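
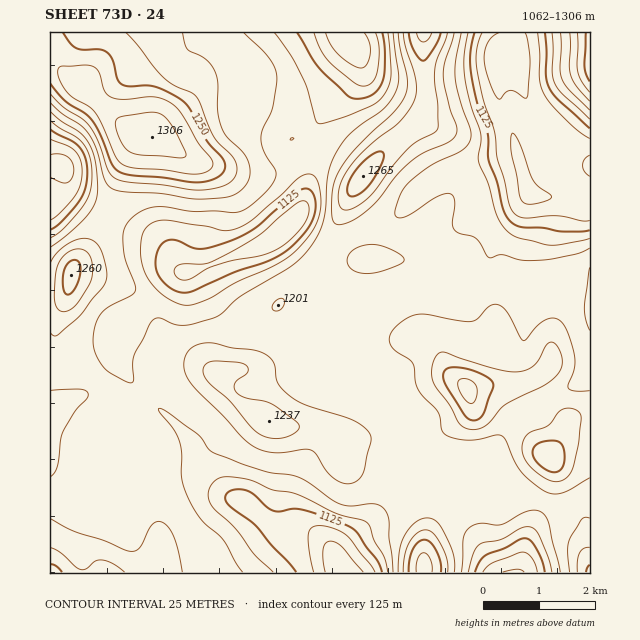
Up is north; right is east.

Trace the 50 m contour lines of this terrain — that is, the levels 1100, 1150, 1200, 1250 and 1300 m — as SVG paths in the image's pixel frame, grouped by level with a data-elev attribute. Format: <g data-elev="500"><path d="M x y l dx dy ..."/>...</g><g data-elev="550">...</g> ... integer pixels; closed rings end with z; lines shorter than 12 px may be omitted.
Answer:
<g data-elev="1100"><path d="M314 572l-5-21-1-17 4-7 7-1 15 2 13 7 24 30 4 7"/><path d="M483 572l4-5 6-4 29-11 6 2 4 4 5 14"/><path d="M470 403l-6-4-5-10-1-6 2-4 10 1 6 6 1 6-1 7-3 4z"/><path d="M180 279l-4-3-2-4 1-4 3-3 8-1 16 0 10-3 45-25 41-34 6-1 4 3 1 9-5 12-13 14-12 9-17 7-29 5-19 6-26 14z"/><path d="M590 220l-7 1-27-5-32 2-8-3-4-5-15-52-3-27-10-29-7-31 0-20 5-18"/><path d="M50 139l17 7 7 4 6 9 2 12-1 12-5 12-16 18-10 7"/><path d="M376 33l3 17-2 22-6 11-8 3-10-4-24-20-8-12-7-17"/><path d="M538 33l2 21-1 25 5 14 8 12 15 16 12 10 11 7"/></g><g data-elev="1150"><path d="M273 572l-17-16-19-26-26-26-3-7 1-7 3-7 5-4 11-2 22 3 23 10 24 4 38 19 30 8 4 5 5 15 10 16 4 15"/><path d="M468 572l6-20 6-8 21-5 18-10 9-2 6 1 5 7 9 23 4 14"/><path d="M550 481l-12-8-11-11-5-10 1-11 7-8 19-8 12-15 6-2 7 1 6 4 1 6-3 25-5 24-4 7-5 4-7 3z"/><path d="M467 429l-8-6-9-17-17-24-1-14 2-9 4-5 7-2 48 16 15 3 10 1 8-2 8-5 15-22 4-1 3 2 4 8 2 10-2 9-6 7-12 9-37 18-21 22-8 2z"/><path d="M181 305l-11-5-10-7-10-11-5-10-4-13 0-12 2-13 4-8 9-5 10-1 42 7 14 3 13-1 10-4 9-6 46-42 8-3 7 3 3 6 3 12 0 11-2 10-8 17-16 18-18 13-40 18-28 16-16 7z"/><path d="M590 238l-31 7-13 0-31-8-8-6-6-8-6-13-7-27-10-22 3-27-11-31-6-31 0-17 4-22"/><path d="M50 120l10 8 17 10 6 6 7 14 2 17-2 17-6 13-20 23-14 10"/><path d="M388 33l3 43-2 10-6 10-6 6-8 5-24 10-24 7-3-1-2-3-9-32-11-23-22-32"/><path d="M552 33l1 17-1 22 3 11 7 10 28 26"/></g><g data-elev="1200"><path d="M182 572l-8-35-5-9-7-6-5 0-4 2-13 23-4 3-4 1-7-1-23-10-28-9-24-12"/><path d="M454 572l0-15-7-19-9-16-5-3-5-1-7 1-6 4-10 12-5 15-2 22"/><path d="M590 518l-5-1-4 3-12 20-1 11 2 21"/><path d="M344 483l6 1 6-2 4-4 4-6 7-32-1-6-6-7-14-8-42-13-16-9-14-14-5-22-4-5-7-4-53-9-12 2-9 6-3 7-1 7 1 7 4 9 57 60 11 7 13 4 13 1 22-4 6 1 5 5 13 19 7 6z"/><path d="M50 333l3 2 4 0 21-18 25-31 4-11-2-14-5-13-5-6-7-3-10 0-11 5-11 10-6 9"/><path d="M273 310l4 1 5-2 2-6-1-4-3-1-5 4-3 4z"/><path d="M590 267l-6 42 2 11 4 10"/><path d="M50 103l13 11 18 12 7 7 9 17 8 31 7 8 12 3 36 1 37 6 27-1 11-4 8-6 5-7 2-9-1-10-6-10-17-16-5-9-3-17 0-29-4-12-9-10-17-9-3-6-2-11"/><path d="M398 33l2 17 7 28-1 15-11 17-39 38-18 24-4 13-2 15 0 17 1 5 3 2 11-1 15-8 14-13 20-26 14-14 14-9 25-11 7-6 1-9-7-20-7-32 2-13 9-29"/><path d="M570 33l-1 34 2 8 5 11 14 15"/></g><g data-elev="1250"><path d="M62 572l-6-6-6-2"/><path d="M441 572l0-10-5-11-5-8-6-3-7 2-5 8-4 10 0 12"/><path d="M65 293l4 2 2-2 8-12 1-15-1-4-3-2-7 2-5 7-1 14z"/><path d="M350 196l5 0 5-3 11-11 12-21 1-6-1-3-5 0-7 3-15 15-8 16-1 7z"/><path d="M50 84l14 16 20 13 8 7 9 16 11 28 8 8 12 3 30 2 35 5 17-3 7-4 3-4 1-6-2-6-16-18-16-31-7-8-14-9-15-6-9-2-17 1-7-1-5-6-4-18-5-8-8-4-16 1-7-2-6-4-8-11"/><path d="M409 33l5 17 5 9 5 2 4-4 7-10 6-14"/><path d="M586 33l-2 34 2 7 4 7"/></g><g data-elev="1300"><path d="M168 157l15 1 2-1 1-3-12-25-11-14-6-2-8-1-27 4-6 3-1 5 3 11 5 10 5 6 11 4z"/></g>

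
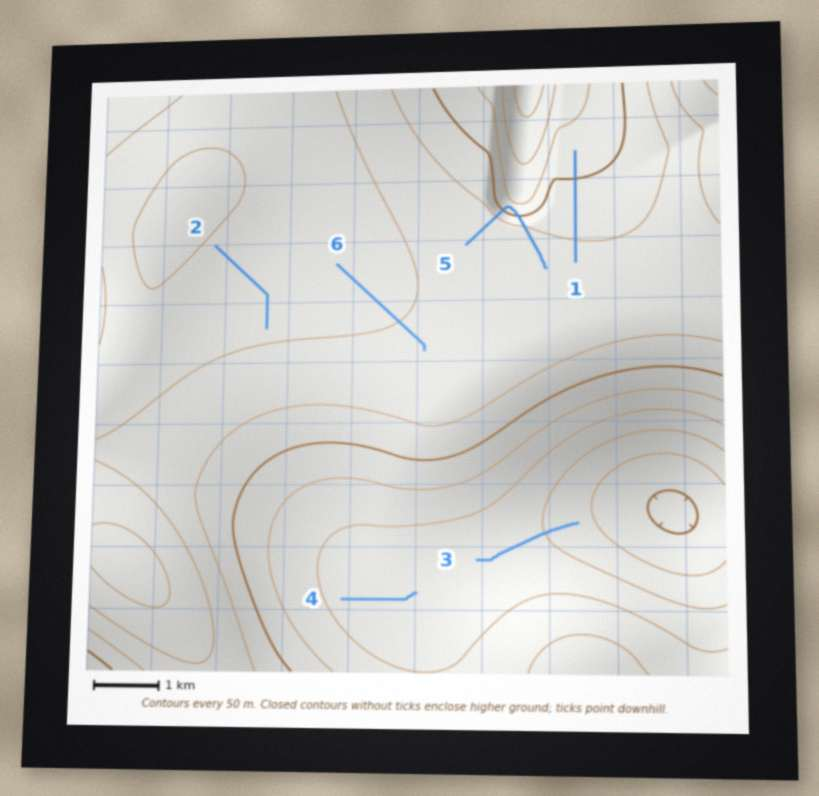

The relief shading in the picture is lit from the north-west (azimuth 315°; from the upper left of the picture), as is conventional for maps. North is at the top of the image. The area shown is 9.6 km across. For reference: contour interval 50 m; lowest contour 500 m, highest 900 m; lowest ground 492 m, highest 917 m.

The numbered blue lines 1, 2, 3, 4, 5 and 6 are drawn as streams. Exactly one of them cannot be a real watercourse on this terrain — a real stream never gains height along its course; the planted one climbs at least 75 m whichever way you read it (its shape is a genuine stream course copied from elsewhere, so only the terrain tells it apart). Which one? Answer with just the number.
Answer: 5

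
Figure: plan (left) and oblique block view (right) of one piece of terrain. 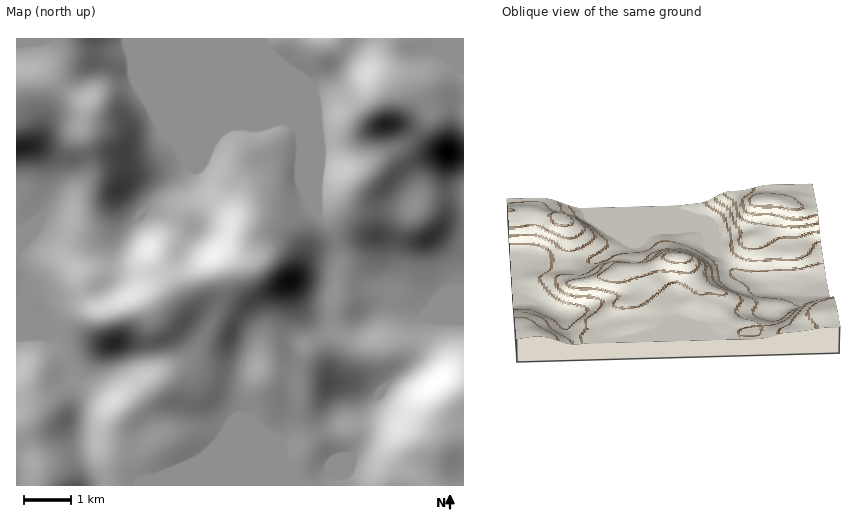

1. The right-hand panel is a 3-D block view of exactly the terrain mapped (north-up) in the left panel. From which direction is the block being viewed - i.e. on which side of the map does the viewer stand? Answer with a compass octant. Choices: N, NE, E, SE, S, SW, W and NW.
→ S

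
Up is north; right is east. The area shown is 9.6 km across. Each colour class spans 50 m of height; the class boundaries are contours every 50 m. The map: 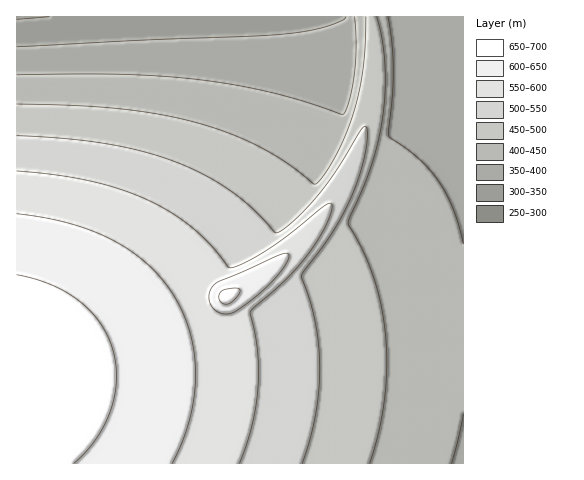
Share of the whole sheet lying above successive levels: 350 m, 96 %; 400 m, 83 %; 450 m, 61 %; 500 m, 45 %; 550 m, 32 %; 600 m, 20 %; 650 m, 8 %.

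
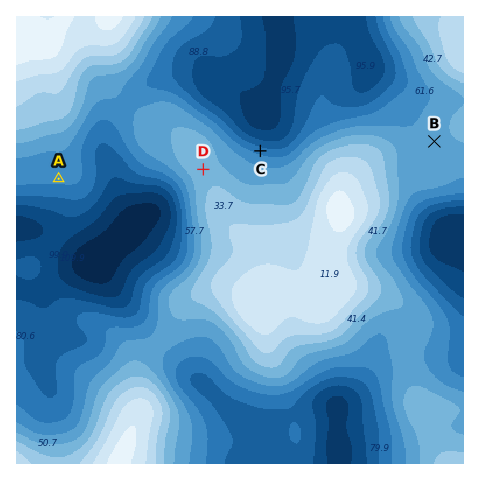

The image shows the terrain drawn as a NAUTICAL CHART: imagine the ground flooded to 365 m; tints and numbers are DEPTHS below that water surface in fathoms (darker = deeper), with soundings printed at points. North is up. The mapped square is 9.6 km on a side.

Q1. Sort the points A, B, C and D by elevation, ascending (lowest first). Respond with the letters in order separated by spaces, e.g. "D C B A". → C A B D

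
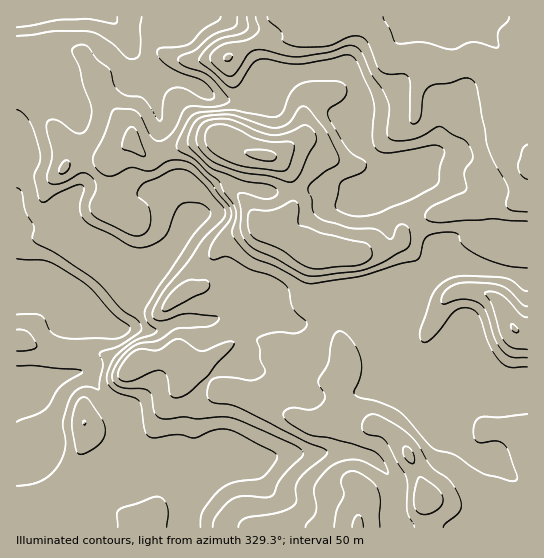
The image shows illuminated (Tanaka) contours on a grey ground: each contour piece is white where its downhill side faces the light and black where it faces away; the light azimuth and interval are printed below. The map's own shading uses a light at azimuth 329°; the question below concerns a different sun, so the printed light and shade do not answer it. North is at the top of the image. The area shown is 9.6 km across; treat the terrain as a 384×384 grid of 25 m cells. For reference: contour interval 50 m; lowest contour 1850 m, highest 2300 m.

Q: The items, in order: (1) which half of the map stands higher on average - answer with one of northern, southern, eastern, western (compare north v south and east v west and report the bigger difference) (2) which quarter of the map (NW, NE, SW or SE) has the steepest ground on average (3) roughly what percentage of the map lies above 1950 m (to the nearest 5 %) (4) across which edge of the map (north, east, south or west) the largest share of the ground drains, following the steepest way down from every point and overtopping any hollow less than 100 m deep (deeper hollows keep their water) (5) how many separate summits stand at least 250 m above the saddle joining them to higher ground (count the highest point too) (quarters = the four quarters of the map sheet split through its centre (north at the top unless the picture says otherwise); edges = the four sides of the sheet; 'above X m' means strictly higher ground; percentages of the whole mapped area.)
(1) The eastern half stands higher on average than the western half.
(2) The steepest ground, on average, is in the north-west quarter.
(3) Roughly 80 % of the ground is higher than 1950 m.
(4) Most of the ground drains across the western edge.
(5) There is 1 summit with 250 m or more of prominence.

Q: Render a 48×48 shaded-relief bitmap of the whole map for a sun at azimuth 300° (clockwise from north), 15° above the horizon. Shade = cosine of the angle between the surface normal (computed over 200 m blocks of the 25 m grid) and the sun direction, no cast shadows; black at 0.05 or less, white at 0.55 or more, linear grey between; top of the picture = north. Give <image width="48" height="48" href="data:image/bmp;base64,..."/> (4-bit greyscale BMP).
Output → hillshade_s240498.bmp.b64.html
<image width="48" height="48" href="data:image/bmp;base64,Qk32BAAAAAAAAHYAAAAoAAAAMAAAADAAAAABAAQAAAAAAIAEAAATCwAAEwsAABAAAAAAAAAAAAAAABEREQAiIiIAMzMzAERERABVVVUAZmZmAHd3dwCIiIgAmZmZAKqqqgC7u7sAzMzMAN3d3QDu7u4A////AGZmZmd4h2RFi7qZmZmZmqlSNoYzNFZmZmZmZnd4iHVFi7qZiZmZmqljN6hCJFZnZndmZneIiIZVeruYiZqqmZl0N8xiI1Z3d5mHZmd3iIdmaKupiaqqmIh1R8yERFZ3d5qpdmZneId2ZnmZmru7uphlWKp1VWZ3d4irllVWZ3d3Zmd4ibu7y6hmeZdWZmZ3d2eLuFRGZmZ3ZmZnd5qqqqh3moRGdmZneGZ5ylM1dlRWZVZmZmd3d3dmiXM2d3ZneHd4umM0iGRFVEVmZmZlVWZleGRGeIZmd3eJu3M0ioVEQzRWZmZmVniHZlVmeId3eHeKzHRFiqdEVDNWZ3d3d4mYZlVmZ4h4iGZ5zYRVeahUVlVWd4h3d3iIdmZmZ3d3d2ZovZZ1Rol1VnZnd4h3d2Znd3ZmZmdmZmZnirvIIliGVnd3d4h3d1RFZ3dWZmZmZmZmZ5z+YjZ2VWd2d4iIiHM1Z3dmZmZmVEVVVWnv5kZ2VWZmZ3h4iYQ0ZndmZmZ3QkRWZ3i//YmGZ3Zmd3eIiYVFZndVZmeYU0RWeImd/8y4eId3d3eImXVWZohTZmm6dWVWd3eJzrq6iJmHd3d4mXZmZopyNnrLh4dVZnd3i7U1Z3iId3d3iHZmZnqkFHrKdoh2ZneIedsyREVnd3d3Z3ZmZmi4IVi5VIh2Z3iIeN+lRFVWZ3d2ZmZmZme8dFeXQ3d2Z3iHZ67pZlVmZndkM0VWZmadypmHVGZmZndmZnvthmZmZmZjEAACRWZpu6mYZVVWd3ZmZmi+uGZmVWZlMhAAATRWeId2VURWd2ZmZVaL2nZ3ZWZ3dlQxEhI1ZndmZmZndmZmVDVozaiIdWZ3iHdkVUEld3d3d4h3d2ZmUyNWney6dVZ3eIiHZ1MjRmZmZoh2eHZmVCJGet/9llVWd3iZmHZTM0RERJhlaah2ZUNFZ67+qYYzRneImZmYZURVRJljWcp2ZlRFZ5vLialTNFZneJmqqHd4dplyFqt1RFVVaKqXZ4hUQ0ZmZniZqYiIh4qmAWl0QyNFeIhlRFQiM0VmZmd4mYiIiInLUVhjNCAUeGVDIiISMjRWZmZ4mYiIiHm8lXmERUIkeHVVVDETQzRWZmZnmZmYh3iql4qoZVeImYd3iHQjMzV3ZDNWeJmYiImpd4q6dEjN3Jd3iapkMkaJhjEkZ4mYiImoZ5q6hDfP/8l3eLymM1aKqWMkZniId4iYd4qqhUet/+uYiKy2NFZ6qoU0d3h3d3d3d4mYhleaq8ypmaumREZ5qpZFd3d2Z3d3d4h2d2iYeKlmeJunZUV5mYZEZ3d2Z3d3eIdVd2eHZ5cyV4qph2aJh4dUVWdmZmZ3eIdUeHZ2VoYQJWd3d3ipdWdlVWZmZmZmd3ZleIiIiJYQE0MyNFiqdmdmZmZmZmZ2d2VmeZmbztpSJEQhABWZd3d2ZmZmZoiYiHZWipiKz/25dmZVMAN3Znd2ZmZmZqqqmYdnipd4nN3cuXd3hjNWZmZmZmZmZqqqqZiImYd3ibzdyXZniGRWZmZmZmZmZg=="/>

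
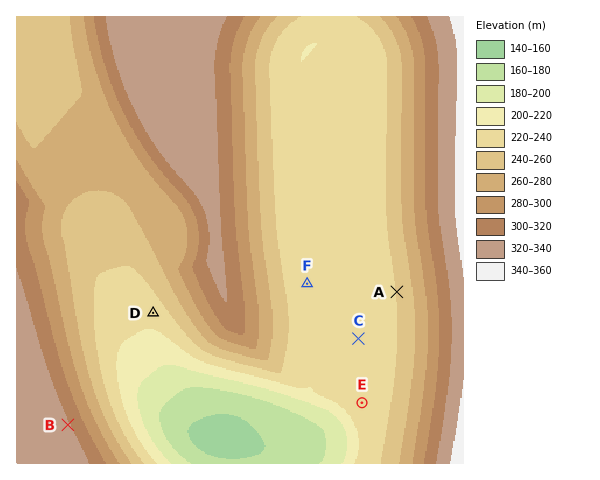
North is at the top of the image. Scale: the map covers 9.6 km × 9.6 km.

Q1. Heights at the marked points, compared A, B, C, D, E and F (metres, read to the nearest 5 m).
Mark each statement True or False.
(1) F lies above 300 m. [False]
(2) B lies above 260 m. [True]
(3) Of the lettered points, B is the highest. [True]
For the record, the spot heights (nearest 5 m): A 240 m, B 325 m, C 230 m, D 230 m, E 230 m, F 225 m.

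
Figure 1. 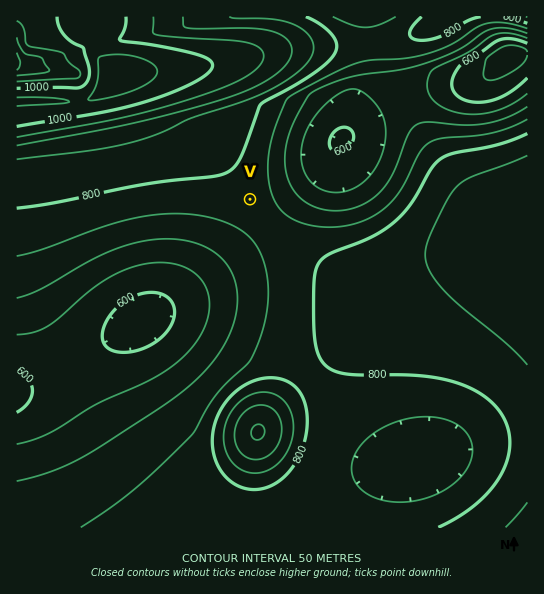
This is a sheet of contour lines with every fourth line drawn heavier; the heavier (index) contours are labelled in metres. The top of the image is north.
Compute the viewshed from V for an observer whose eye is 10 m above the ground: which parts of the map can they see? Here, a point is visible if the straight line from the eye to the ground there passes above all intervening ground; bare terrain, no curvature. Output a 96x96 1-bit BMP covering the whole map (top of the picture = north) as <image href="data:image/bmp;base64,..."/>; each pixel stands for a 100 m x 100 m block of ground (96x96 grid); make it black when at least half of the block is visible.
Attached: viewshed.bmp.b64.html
<image width="96" height="96" href="data:image/bmp;base64,Qk2+BAAAAAAAAD4AAAAoAAAAYAAAAGAAAAABAAEAAAAAAIAEAAATCwAAEwsAAAIAAAAAAAAA////AAAAAAD/////gAAAAAAAAAD/////gAAAAAAAAAD/////gAAAAAAAAAD/////gAAAAAAAAAD/////gAAAAAAAAAD/////gAAAAAAAAAD/////wAAAAAAAAAD/////wAAAAAAAAAD/////wAAAAAAAAAD/////wAAAAAAAAAD/////wAAAAAAAAAD/////wAAAAAAAAAD/////wAAAAAAAAAD/////wAAAAAAAAAD/////wAAAAAAAAAD/////wAAAAAAAAAD/////4AAAAAAAAAD/////4AAAAAAAAAD///////gAAAAAAAD///////+AAAAAAAD////////gAAAAAAD////////wAAAAAAD////////8AAAAAAD////////8AAAAAAB////////+AAAAAAAf///////+AAAAAAAP///////8AAAAAAAH///////8AAAAAAAH///////8AAAAAAAH///////8AAAAAAAH///////8AAAAAAAP///////+AAAAAAAP///////+AAAAAAAf////////AAAAAAAf//Af////gAAAAAA//8AD////gAAAAAA//4AA////wAAAAAB//wAAP///wAAAAAD//gAAH///4AAAAAD//gAAD///8AAAAAD//gAAB///8AAAAAD//gAAA///+AAAAAD//gAAAf//+AAAAAD//gAAAP///AAAAAD//gAAAP///gAAAAD//wAAAH///wAAAAD//wAAAH///8AAAAD//wAAAD////AAAAD//4AAAD////4AAAD//8AAAD////+AAAD//8AAAB/////gAAD//+AAAB/////wAAD///AAAB/////8AAD///gAAB/////+AAD///wAAB//////AAD///8AAB//////gAD///+AAD//////wAD////gAD//////4AD////4AH//////4AB/////Af//////8AB////////gf///+AB///////8AH///+AB///////4AB///+AB///////4AA////AD///////wAA////AD///////wAAf///AD///////wAAf///AD///////wAAP//+Af///////wAAP//8A////////4AAP//4A////////4AAH//wAf///////8AAH//gAP///////8AAH//AAP///////+AAH/+AAH///////+AAH/8AAD////////AAP/4AAD////////gAP/wAAD////////wAf/gAAAP///////8A//gAAAAf//////+B//AAAAAAf/////////AAAAAAP/////////AAAAAAB/////////AAAAAAAP////////AAAAAAAAB///////gAAAAAAAAAf/////4AAAAAAAAAA/////+AAAAAAAAAAA/////wAAAAAAAAAAAf///8AAAAAAAAAAAA////gAAAAAAAAAAAH///gAAAAAAAAAAAB///EMAAAAAAAAAAAf///8AAAAAAAAAAAD///8AAAAAAAAAAAA///8AAAAAAAAAAAAD//8="/>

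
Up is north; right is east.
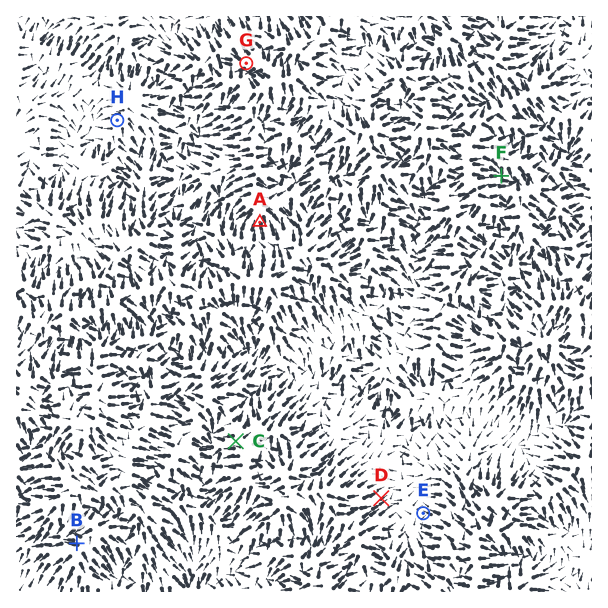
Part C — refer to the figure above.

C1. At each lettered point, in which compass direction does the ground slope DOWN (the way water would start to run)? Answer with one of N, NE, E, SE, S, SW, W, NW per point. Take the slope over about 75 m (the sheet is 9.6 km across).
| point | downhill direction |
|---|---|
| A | S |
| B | W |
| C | W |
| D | NE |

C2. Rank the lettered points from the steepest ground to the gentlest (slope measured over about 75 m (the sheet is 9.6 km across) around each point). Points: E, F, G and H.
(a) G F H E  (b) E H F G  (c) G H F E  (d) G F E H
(a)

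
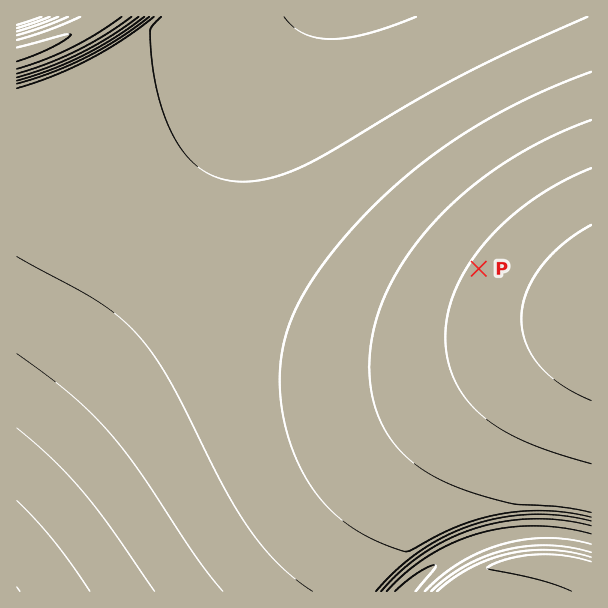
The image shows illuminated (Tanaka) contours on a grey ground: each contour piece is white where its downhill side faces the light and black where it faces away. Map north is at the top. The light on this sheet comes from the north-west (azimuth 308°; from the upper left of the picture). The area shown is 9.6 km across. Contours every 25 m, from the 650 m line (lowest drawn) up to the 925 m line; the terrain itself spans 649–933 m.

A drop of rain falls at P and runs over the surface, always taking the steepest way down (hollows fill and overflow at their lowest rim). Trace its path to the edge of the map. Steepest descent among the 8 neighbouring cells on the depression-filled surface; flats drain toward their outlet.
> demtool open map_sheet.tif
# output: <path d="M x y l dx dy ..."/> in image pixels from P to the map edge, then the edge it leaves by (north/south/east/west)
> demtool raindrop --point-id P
<path d="M479 269l-150-150 0-102"/>
exit: north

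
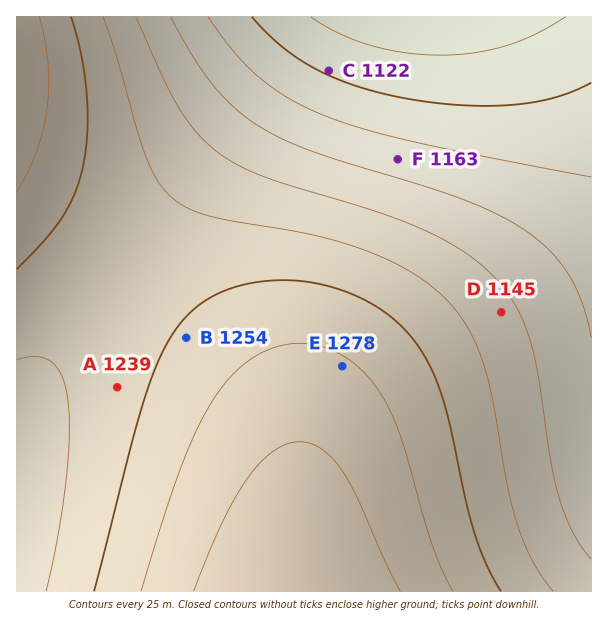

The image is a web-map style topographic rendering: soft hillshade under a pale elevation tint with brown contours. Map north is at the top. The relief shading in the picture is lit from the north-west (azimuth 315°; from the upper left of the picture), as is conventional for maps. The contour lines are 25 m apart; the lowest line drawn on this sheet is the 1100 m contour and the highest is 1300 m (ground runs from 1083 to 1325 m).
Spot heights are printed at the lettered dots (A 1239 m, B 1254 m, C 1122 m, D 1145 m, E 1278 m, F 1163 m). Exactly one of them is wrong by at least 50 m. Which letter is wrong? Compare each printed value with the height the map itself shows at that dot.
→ D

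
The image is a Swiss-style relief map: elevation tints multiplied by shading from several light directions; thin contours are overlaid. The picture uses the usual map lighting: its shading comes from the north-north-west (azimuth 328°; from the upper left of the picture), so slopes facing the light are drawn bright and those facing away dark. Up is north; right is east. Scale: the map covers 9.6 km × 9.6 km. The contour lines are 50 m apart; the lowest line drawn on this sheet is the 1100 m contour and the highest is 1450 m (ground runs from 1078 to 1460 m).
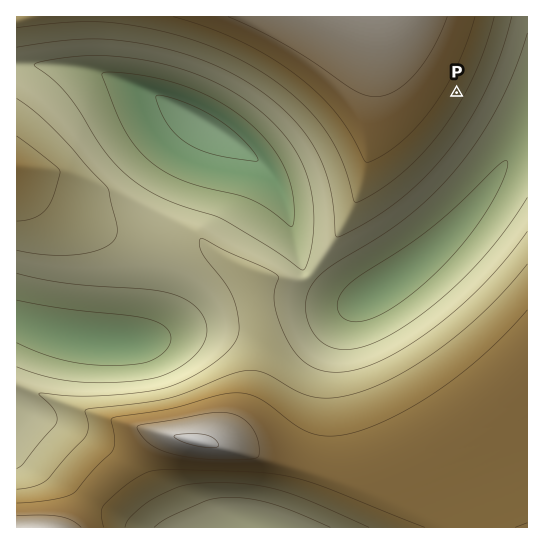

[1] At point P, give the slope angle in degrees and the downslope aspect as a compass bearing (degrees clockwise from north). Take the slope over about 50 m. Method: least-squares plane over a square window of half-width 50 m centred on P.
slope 8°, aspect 119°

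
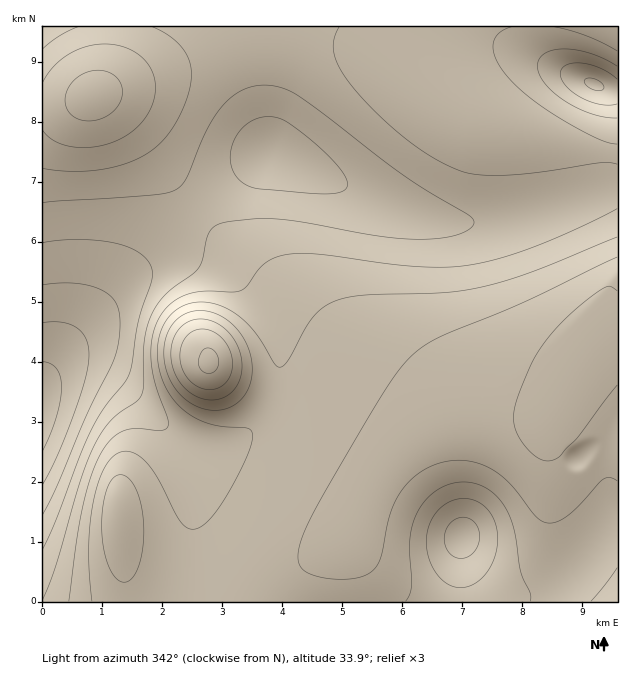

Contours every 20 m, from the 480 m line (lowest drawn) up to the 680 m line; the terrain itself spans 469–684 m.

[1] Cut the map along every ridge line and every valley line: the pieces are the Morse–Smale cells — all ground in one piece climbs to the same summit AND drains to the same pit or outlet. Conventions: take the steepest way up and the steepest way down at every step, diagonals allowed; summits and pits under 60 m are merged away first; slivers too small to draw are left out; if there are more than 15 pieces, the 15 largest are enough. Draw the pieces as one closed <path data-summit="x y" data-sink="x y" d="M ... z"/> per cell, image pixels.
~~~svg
<path data-summit="209 361" data-sink="43 406" d="M428 26l-386 1 1 575 223 0 8-14 22-19 27-15 20-8 11-8 9-28 11-23 16-24 16-15 21-16 34-13 17-3 70 0 11-8-9 22 0 15 6 17 10 10 5 1 10-1 7-6 8-12 1-12-7-10-13-8-11-12-2-12 28-55 12-7 14-1 0-183-140-29-24-13-16-16-8-15-2-17z"/><path data-summit="209 361" data-sink="461 537" d="M617 338l-13 0-12 7-28 55 2 12 11 12 13 8 7 10-1 12-10 14-9 5-11-1-12-16-4-11 0-15 7-20-9 6-70 0-39 10-33 22-22 23-16 28-14 39-11 8-20 8-27 15-22 19-6 7-1 6 350 1z"/><path data-summit="209 361" data-sink="593 84" d="M617 26l-187 0-2 38 2 17 5 10 10 13 13 10 20 11 94 21 45 8z"/>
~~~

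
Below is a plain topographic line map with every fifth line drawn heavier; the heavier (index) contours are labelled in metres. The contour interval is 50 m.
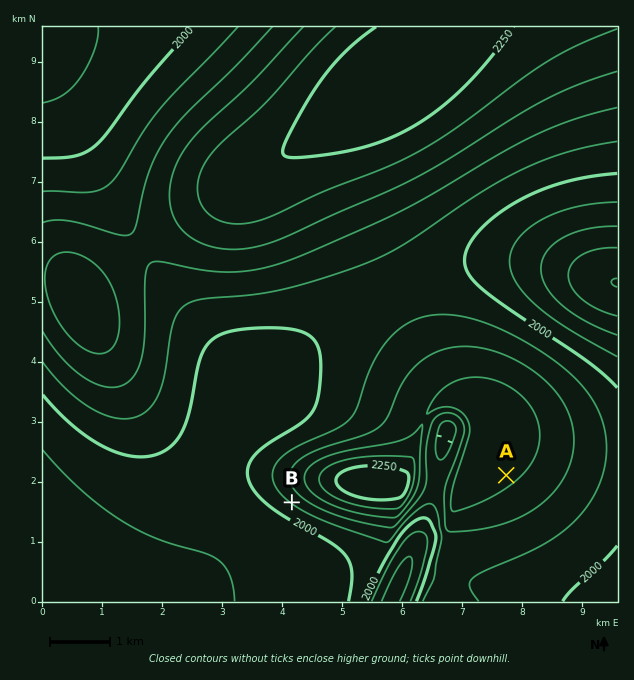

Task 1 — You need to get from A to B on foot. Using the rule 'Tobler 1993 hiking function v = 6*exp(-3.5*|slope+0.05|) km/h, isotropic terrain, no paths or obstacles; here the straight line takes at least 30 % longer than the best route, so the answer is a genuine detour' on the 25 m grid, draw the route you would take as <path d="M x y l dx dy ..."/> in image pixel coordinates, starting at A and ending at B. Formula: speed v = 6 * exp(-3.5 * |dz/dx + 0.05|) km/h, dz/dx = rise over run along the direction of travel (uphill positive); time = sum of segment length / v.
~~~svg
<path d="M506 475l-30 30-24 12-1 0-3-1-6-12-5-5-3-1-1 0-15 7-23 23-3 1-46 0-54-27"/>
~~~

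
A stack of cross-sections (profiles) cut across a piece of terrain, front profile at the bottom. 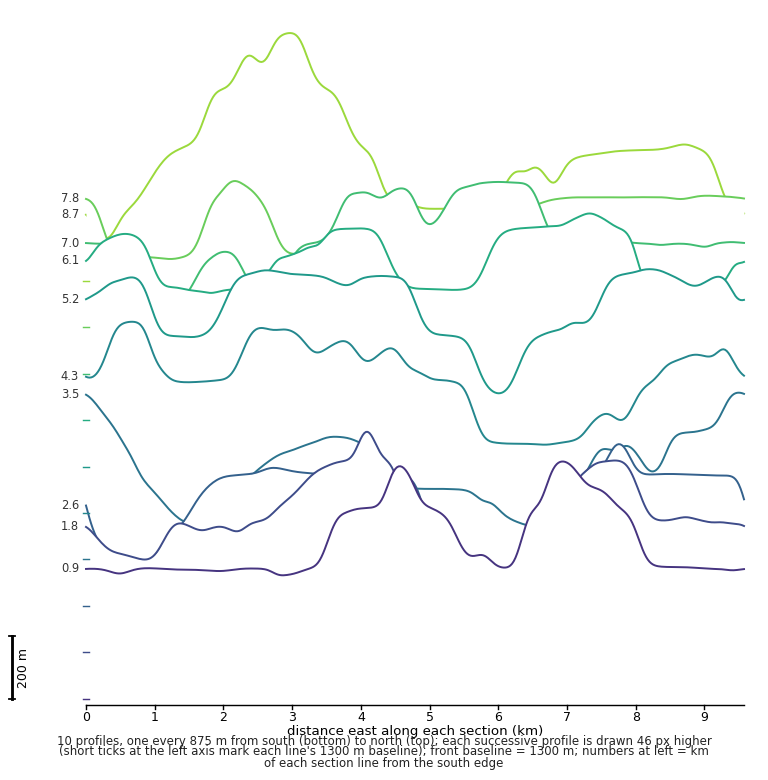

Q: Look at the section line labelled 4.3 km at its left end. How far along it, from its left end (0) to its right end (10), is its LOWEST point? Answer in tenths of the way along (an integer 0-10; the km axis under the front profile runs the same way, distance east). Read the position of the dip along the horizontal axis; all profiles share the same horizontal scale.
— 7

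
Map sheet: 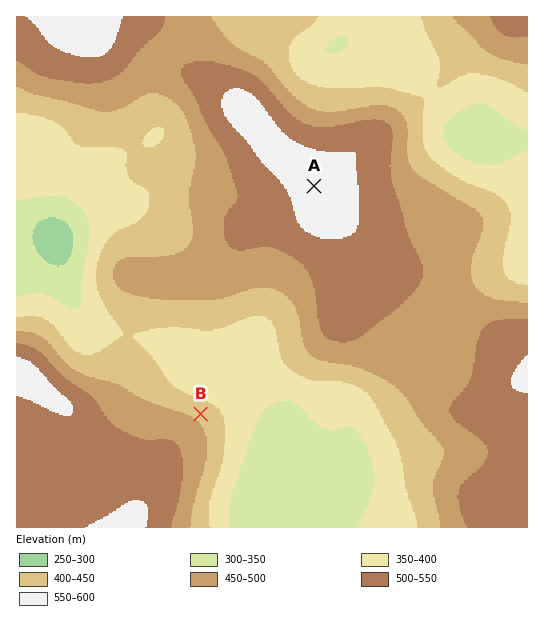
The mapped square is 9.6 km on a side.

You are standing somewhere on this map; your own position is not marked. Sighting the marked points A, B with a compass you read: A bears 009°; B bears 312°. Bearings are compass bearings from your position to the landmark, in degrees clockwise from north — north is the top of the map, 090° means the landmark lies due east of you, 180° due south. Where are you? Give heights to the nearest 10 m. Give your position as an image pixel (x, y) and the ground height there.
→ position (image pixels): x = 268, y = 475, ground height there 330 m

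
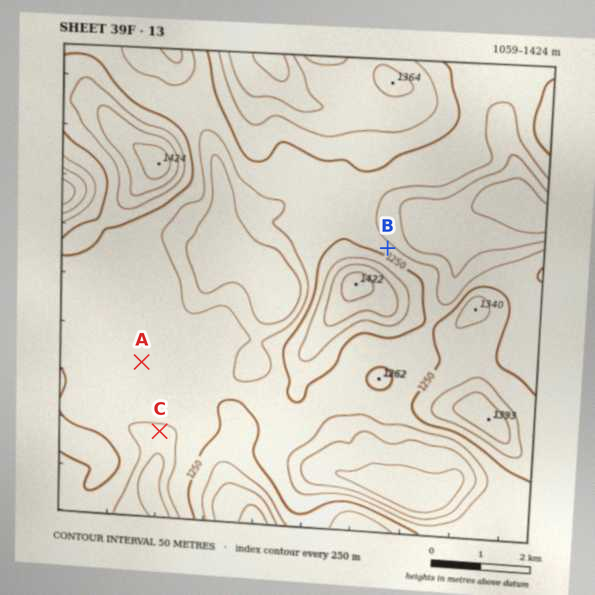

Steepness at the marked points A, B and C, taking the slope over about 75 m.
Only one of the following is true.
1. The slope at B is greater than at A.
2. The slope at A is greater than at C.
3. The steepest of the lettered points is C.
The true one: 1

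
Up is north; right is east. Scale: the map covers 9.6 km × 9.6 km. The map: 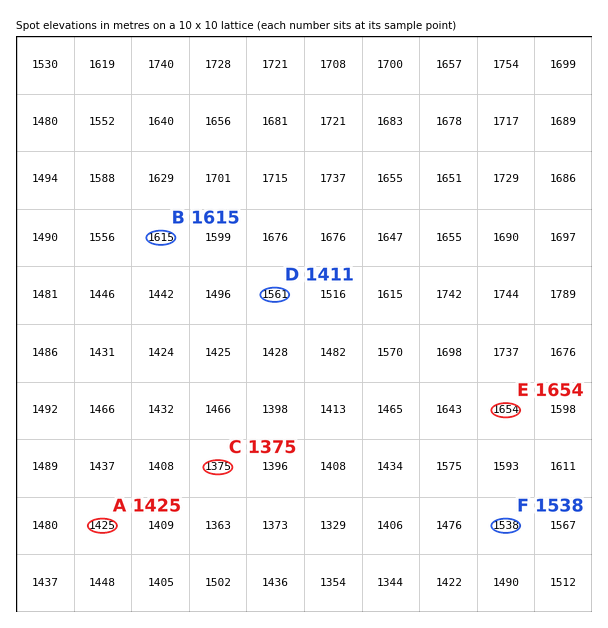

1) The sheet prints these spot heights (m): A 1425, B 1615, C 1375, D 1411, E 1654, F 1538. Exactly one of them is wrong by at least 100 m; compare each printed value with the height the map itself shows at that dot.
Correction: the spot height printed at D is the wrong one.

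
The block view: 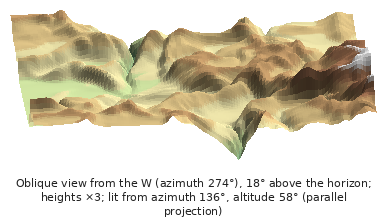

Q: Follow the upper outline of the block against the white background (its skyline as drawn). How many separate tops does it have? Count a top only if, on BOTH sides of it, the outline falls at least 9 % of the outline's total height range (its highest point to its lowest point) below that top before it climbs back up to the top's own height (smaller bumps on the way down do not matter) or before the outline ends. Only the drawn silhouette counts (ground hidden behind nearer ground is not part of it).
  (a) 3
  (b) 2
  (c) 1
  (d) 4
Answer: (b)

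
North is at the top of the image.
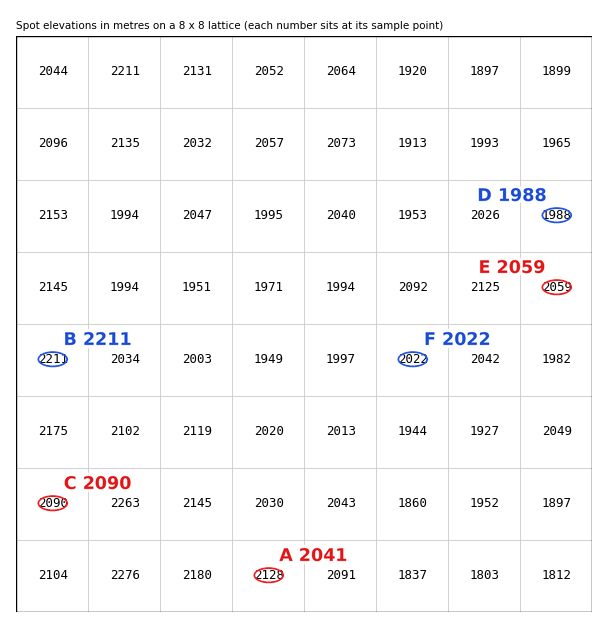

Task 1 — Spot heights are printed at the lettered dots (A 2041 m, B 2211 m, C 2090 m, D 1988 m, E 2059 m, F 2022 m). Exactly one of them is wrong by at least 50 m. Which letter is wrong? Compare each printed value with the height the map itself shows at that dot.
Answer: A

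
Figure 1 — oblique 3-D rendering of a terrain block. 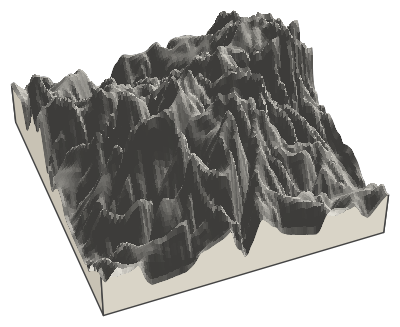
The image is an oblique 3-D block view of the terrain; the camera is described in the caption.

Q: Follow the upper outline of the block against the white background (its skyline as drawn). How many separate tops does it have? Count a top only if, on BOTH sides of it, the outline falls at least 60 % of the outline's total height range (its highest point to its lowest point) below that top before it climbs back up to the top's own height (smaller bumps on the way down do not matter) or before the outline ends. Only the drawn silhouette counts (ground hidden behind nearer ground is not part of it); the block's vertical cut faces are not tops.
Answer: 0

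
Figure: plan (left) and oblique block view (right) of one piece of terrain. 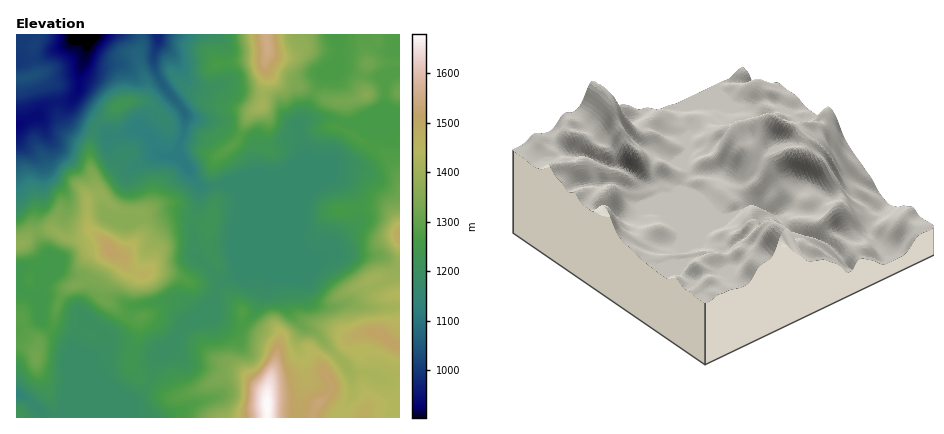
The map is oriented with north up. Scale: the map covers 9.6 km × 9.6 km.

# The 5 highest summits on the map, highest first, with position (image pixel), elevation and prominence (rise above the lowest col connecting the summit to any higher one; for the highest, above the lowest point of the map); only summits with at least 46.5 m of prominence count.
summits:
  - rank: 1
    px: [268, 406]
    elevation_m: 1679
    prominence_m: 775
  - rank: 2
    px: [268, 46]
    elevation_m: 1553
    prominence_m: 290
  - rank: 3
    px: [110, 250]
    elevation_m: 1519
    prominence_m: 300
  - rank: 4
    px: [380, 334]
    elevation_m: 1519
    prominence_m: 93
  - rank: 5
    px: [366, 94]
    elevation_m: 1354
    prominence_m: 59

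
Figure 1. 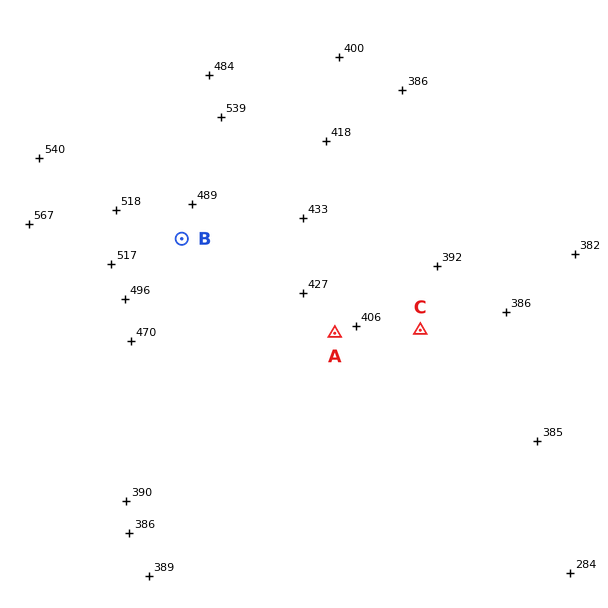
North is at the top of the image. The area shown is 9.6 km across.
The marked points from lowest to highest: C A B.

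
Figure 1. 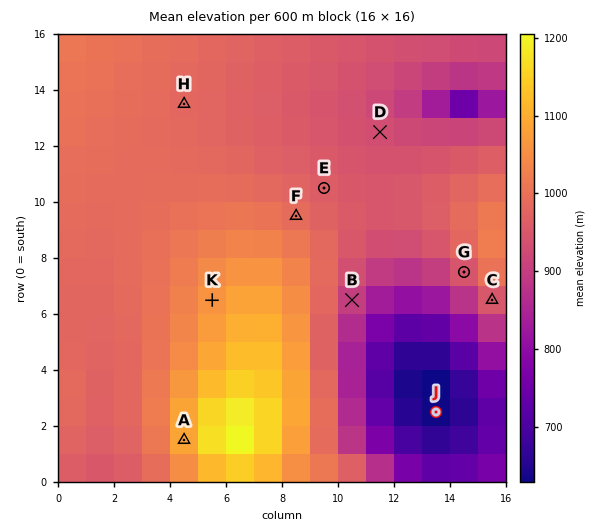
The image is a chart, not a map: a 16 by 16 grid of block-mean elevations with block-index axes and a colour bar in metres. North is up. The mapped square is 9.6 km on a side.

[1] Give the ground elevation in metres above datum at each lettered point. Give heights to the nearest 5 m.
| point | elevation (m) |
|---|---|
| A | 1085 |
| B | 900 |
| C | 950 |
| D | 930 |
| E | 960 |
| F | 990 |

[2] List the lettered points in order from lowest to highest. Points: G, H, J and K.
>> J G H K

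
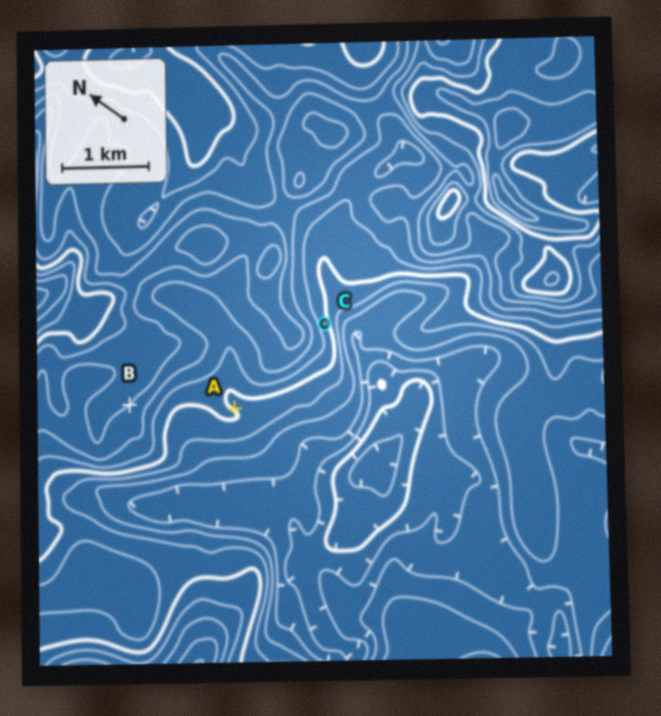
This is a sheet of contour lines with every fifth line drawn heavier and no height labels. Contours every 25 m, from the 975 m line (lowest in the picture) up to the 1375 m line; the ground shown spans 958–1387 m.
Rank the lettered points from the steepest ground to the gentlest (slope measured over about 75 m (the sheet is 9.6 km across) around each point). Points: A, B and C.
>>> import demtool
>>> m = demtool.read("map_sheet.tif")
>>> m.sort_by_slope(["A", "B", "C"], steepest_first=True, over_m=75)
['C', 'B', 'A']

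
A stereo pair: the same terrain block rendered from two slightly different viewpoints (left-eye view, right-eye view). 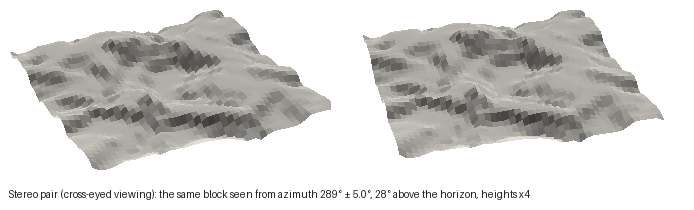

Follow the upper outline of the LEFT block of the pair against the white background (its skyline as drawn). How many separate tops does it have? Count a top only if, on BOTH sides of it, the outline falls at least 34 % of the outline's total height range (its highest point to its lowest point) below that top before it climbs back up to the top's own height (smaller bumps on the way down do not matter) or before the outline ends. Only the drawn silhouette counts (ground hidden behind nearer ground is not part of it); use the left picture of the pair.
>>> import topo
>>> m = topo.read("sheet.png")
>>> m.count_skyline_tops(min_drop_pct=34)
1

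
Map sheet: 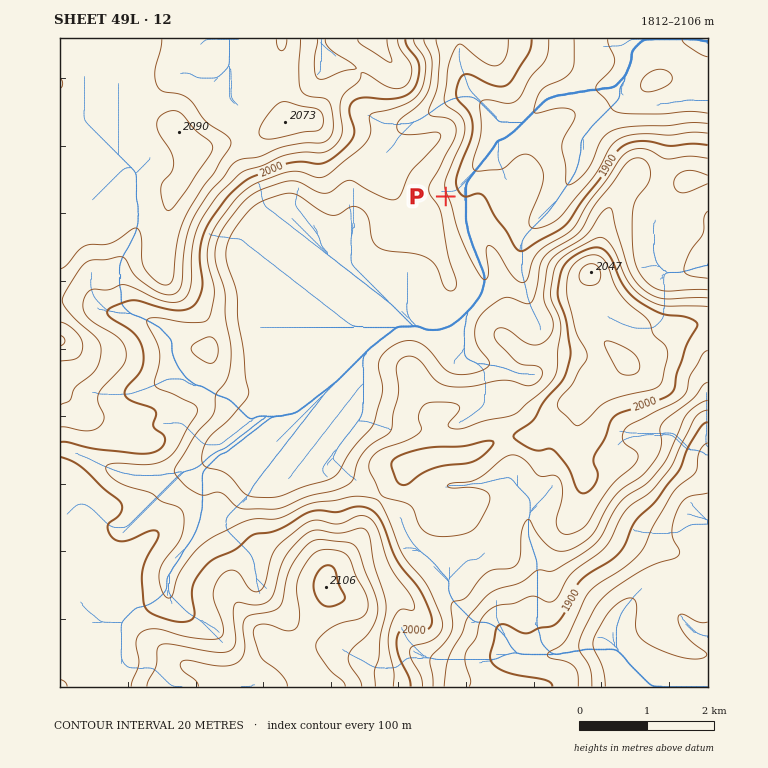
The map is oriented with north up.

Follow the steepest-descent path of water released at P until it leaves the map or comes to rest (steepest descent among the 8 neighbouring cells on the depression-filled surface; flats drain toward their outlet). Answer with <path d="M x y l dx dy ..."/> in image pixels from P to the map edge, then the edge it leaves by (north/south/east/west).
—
<path d="M446 196l3-3 5 0 20-20 0-2 7-7 0-1 12-14 0-2 3-3 0-3 9-2 5-5 2 0 35-36 3 0 2-1 4 0 1-2 9 0 1-2 9 0 2-1 8 0 2-2 11 0 2-2 10 0 2-1 3 0 0-2 11-10 0-4 1-1 0-2 2-2 0-3 2-2 0-10 11-12"/>
exit: north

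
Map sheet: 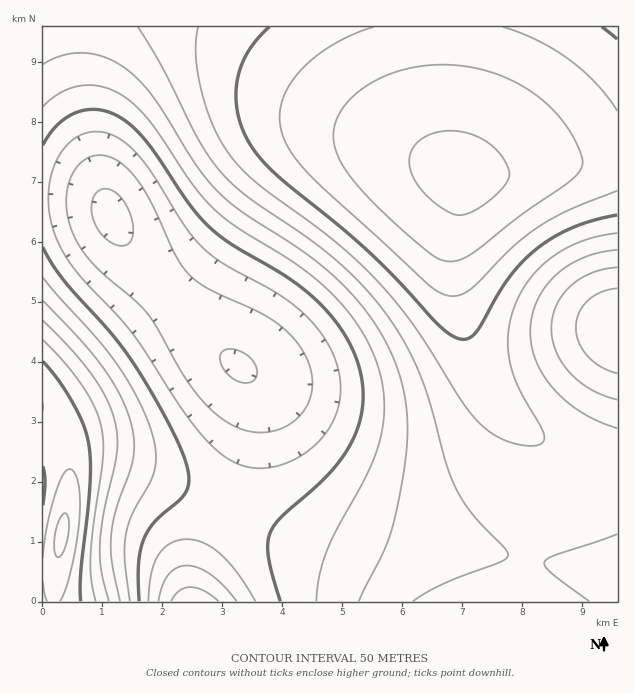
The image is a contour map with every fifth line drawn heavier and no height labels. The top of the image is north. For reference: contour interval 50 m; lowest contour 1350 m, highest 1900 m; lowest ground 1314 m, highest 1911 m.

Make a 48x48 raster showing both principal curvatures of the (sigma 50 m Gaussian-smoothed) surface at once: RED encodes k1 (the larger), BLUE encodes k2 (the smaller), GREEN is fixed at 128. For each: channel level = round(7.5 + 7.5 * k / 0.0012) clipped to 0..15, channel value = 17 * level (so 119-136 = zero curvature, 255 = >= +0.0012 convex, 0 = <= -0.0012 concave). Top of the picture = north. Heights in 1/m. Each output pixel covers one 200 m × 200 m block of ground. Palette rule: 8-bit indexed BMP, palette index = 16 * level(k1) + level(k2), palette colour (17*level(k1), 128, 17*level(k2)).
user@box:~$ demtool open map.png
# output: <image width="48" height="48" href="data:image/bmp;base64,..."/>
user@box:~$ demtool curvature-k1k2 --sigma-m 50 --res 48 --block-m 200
<image width="48" height="48" href="data:image/bmp;base64,Qk02DQAAAAAAADYEAAAoAAAAMAAAADAAAAABAAgAAAAAAAAJAAATCwAAEwsAAAABAAAAAAAAAIAAABGAAAAigAAAM4AAAESAAABVgAAAZoAAAHeAAACIgAAAmYAAAKqAAAC7gAAAzIAAAN2AAADugAAA/4AAAACAEQARgBEAIoARADOAEQBEgBEAVYARAGaAEQB3gBEAiIARAJmAEQCqgBEAu4ARAMyAEQDdgBEA7oARAP+AEQAAgCIAEYAiACKAIgAzgCIARIAiAFWAIgBmgCIAd4AiAIiAIgCZgCIAqoAiALuAIgDMgCIA3YAiAO6AIgD/gCIAAIAzABGAMwAigDMAM4AzAESAMwBVgDMAZoAzAHeAMwCIgDMAmYAzAKqAMwC7gDMAzIAzAN2AMwDugDMA/4AzAACARAARgEQAIoBEADOARABEgEQAVYBEAGaARAB3gEQAiIBEAJmARACqgEQAu4BEAMyARADdgEQA7oBEAP+ARAAAgFUAEYBVACKAVQAzgFUARIBVAFWAVQBmgFUAd4BVAIiAVQCZgFUAqoBVALuAVQDMgFUA3YBVAO6AVQD/gFUAAIBmABGAZgAigGYAM4BmAESAZgBVgGYAZoBmAHeAZgCIgGYAmYBmAKqAZgC7gGYAzIBmAN2AZgDugGYA/4BmAACAdwARgHcAIoB3ADOAdwBEgHcAVYB3AGaAdwB3gHcAiIB3AJmAdwCqgHcAu4B3AMyAdwDdgHcA7oB3AP+AdwAAgIgAEYCIACKAiAAzgIgARICIAFWAiABmgIgAd4CIAIiAiACZgIgAqoCIALuAiADMgIgA3YCIAO6AiAD/gIgAAICZABGAmQAigJkAM4CZAESAmQBVgJkAZoCZAHeAmQCIgJkAmYCZAKqAmQC7gJkAzICZAN2AmQDugJkA/4CZAACAqgARgKoAIoCqADOAqgBEgKoAVYCqAGaAqgB3gKoAiICqAJmAqgCqgKoAu4CqAMyAqgDdgKoA7oCqAP+AqgAAgLsAEYC7ACKAuwAzgLsARIC7AFWAuwBmgLsAd4C7AIiAuwCZgLsAqoC7ALuAuwDMgLsA3YC7AO6AuwD/gLsAAIDMABGAzAAigMwAM4DMAESAzABVgMwAZoDMAHeAzACIgMwAmYDMAKqAzAC7gMwAzIDMAN2AzADugMwA/4DMAACA3QARgN0AIoDdADOA3QBEgN0AVYDdAGaA3QB3gN0AiIDdAJmA3QCqgN0Au4DdAMyA3QDdgN0A7oDdAP+A3QAAgO4AEYDuACKA7gAzgO4ARIDuAFWA7gBmgO4Ad4DuAIiA7gCZgO4AqoDuALuA7gDMgO4A3YDuAO6A7gD/gO4AAID/ABGA/wAigP8AM4D/AESA/wBVgP8AZoD/AHeA/wCIgP8AmYD/AKqA/wC7gP8AzID/AN2A/wDugP8A/4D/AMfHppaHh5eXhoWEhIWFhoeXl5eHh4eHh4eHh4eHh4eHh4eHh4eHh4eHh4eHh4eHh9fXppaGh4eGhoWFhYWGh5eXl5eHh4eHh4eHh4eHh4eHh4eHh4eHh4eHh4eHh4eHh+f3t5aGd4eGhoWFhYaGh5eXl4eHh4eHh4eHh4eHh4eHh4eHh4eHh4eHh4eHh4eHh/j4x4Z1dnaGhoWFhoaHh5eXh4eHh4eHh4eHh4eHh4eHh4eHh4eHh4eHh4eHh4eHh+j42IZ1dnaGhoaGhoaHh5eHh4eHh4eHh4eIh4eHh4eHh4eHh4eHh4eHh4eHh4eHh8j56Id1dXZ2hoaGhoeHh4eHh4eHh4eHh4eHh4eHh4eHh4eHh4eHh4eHh4eHh4eHh7j4+Jd1dXZ2hoaHh4eHh4eHh4eHh4eHh4eHh4eHh4eHh4eHh4eHh4eHh4eHh4eHh6f4+KeGdXV2h4eHh4eHh4eHh4eHh4eHh4eHh4eHh4eHh4eHh4eHh4eHh4eHh4eHh6b3+LeGdXV2h4eHh4eHh4eHh4eHh4eHh4eHh4eHh4eHh4eHh4eHh4eHh4eHh4eHh5XX98eWhYaGh4eHh4eHh4eHh4eHh4eHh4eHh4eHh4eHh4eHh4eHh4eHh4eHh4eHh5XH58eXhoaGh4eHh4eHh4eHh4eHh4eHh4eHh4eHh4eHh4eHh4eHh4eHh4eHh4eHh5W2x7eXhoaGh4eHh4eHh4eHh4eHh4eHh4eHh4eHh4eHh4eHh4eHh4eHh4eHiIeHl5amt7iXh4aHh4eHh4eHh4eHh4eHh4eHh4eHh4eHh4eHh4eHh4eHh4eHiIiXl5eXl5anp6iYh4eHh4eHh4eHh4eHh3d3d3d3d3eHh4eHh4eHh4eHh4eHh4iYmJeXl5eHh5eXp5iYh4eHh4eHh4eHh3d3d3d3d3d3d3d3h4eHh4eHh4eHh4eHiJiYl5eHh4eHh5eXmJiIiIeHh4eHh4d3d3d3d3d3d3d3d3d3d4eHh4eHh4eHh4eYmJeXl4eHh4eHh5eXmJiIiIeHh4eHh3d3d3d3d3d3d3d3d3d3d4eHh4eHh4eHh5iYl5eHh4eHh4eHh5iYmIiIiIeHh4d3d3d3d3d3d3d3d3d3d3d3d3eHh4eHh4eHmJeXl5eHh4eHh4d3d5iYiIiIiIeHh4d3d3d3dnd3d3d3d3d3d3d3d3eHh4eHh4eXl5eXl4eHh4eHd3d3d4iIiIiIh4eHh4d3d3Z2dnZ3d3d3d3d3d3d3d3eHh4eHh4eXl5eXh4eHh4d3d3d3d4iIiIiHh4eHh4eGdnZ2dnd3d3d3d3d3d3d3d3eHh4eHh5eXl5eXh4eHh3d3d3d3d4iIiIeHh4eHh4aGhnZ2d3d3d3d3d3d3d3d3d3eHh4eHh5eXl5eXh4eHh3d3d3d3doiIh4eHh4eHhoaGhoZ2d3d3d3d3d3d3d3d3d3eHh4eHl5eXl5eHh4eHd3d3dnZ2doeHh4eHh4eGhoaGhoaHh3d3d3d3d3d3d3d3d3eHh4eHl5eXl5eHh4eHd3d2dnZ2doeHd3eHh4aGhoaGhoeHh4d3d3d3d3d3d3d3d4eHh4eHl5eXl5eHh4eHd3d2dnZ2doeHd3d3h4aGhoaGh4eHh4eHd3d3d3d3d3d3d4eHh4eHl5eXl4eHh4eHd3d3dnZ2dod3d3d3doaGhoaGh4eHh4eHd3d3d3d3d3d3h4eHh4eHmJeXl4eHh4eHd3d3d3d3d4d3d3d3doaGhoaGh4eHh4eHh3d3d3d3d3eHh4eHh4eHmJiYl4eHh4eHd3d3d3d3d4d3d3d2dnaGhoaGh4eHh4eHh3d3d3d3d4eHh4eHh4eImJiYiIeHh4eHh3d3d3d3d4d3d3d2dnZ2hoaGh4eHh4eHh3d3d3d3h4eHh4eHh4iIiJiYiIiHh4eHh4d3d3d3d4d3d3Z2dnZ2doaGh4eHh4eHh4d3h4eHh4eHh4eHiIiIiIiYiIiHh4eHh4eHh4eHh3d3d3Z2dnZ2doaHh4eHh4eHh4eHh4eHh4eHh4eIiIiIiIiIiIiIh4eHh4eHh4eHh3d3dnZ2dnZ2dnaHh4eHh4eHh4eHh4eHh4eHh4iIiIiIiIiImJiIiIeHh4eHh4eHh3d3dnZ2dnZ2dneHh4eHh4iIiIiIh4eHh4eIiIiIiIiIiIiIiJiYmJiHh4eHh4eHl3d3dnZ2dnZ2dneHh4eIiIiIiIiIiIeHh4iIiIiIiIiIiIiIiIiYmJiYl5eXl5eXl3d3dnZ2dnZ2d3d3h4iIiIiIiIiIiIiIiIiIiIiIiIiIiIiIiIiIiJiYmJiXl5eXl4d3dnZ2dnZ2d3eHiIiIiIiIiIiIiIiIiIiIiIiIiIiIiIiIiIiIiIiIiJiYmJiYmId3dnZ2dnZ2d4eHiIiIiIiIiIiIiIiIiIiIiIiIiIiIiIiIiIiIiIiIiIiIiIiIiIeHdnZ2dnZ2h4eHh4iIiIiIiIiIiIiIiIiIiIiIiIiIiIiIiIiIiIiIiIiIiIiIiIeHhnZ2doaHh4eHh4iIiIiIiIiIiIiIiIiIiIiIiIiIiIiIiIiIiIiIiIiIiIiIiIeHh4aGhoaHh4eHh4eIiIiIiIiIiIiIiIiIiIiIiIiIiIiIiIiIiIiIiIiIiIiIiIeHh4eGhoeHh4eHh4eHiIiIiIiIiIiIiIiIiIiIiIiIiIiIiIiIiIiIiIiIiIiIiIeHh4eHh4eHh4eHh4eHiIiIiIiIiIiIiIiIiIiIiIiIiIiIiIiIiIiIiIiIiIiIiIeHh4eHh4eHh4eHh4eHh4eIiIiIiIiIiIiIiIiIiIiIiIiIiIiIiIiIiIiIiIiIiIeHh4eHh4eHh4eHh4eHh4eHh4iIiIiIiIiIiIiIiIiIiIiIiIiIiIiIiIiIiIiIh4eHh4eHh4eHh4eHh4eHh4eHh4eHh4iIiIiIiIiIiIiIiIiIiIiIiIiIiIiIiIiHh4eHh4eHh4eHh4eHh4eHh4eHh4eHh4eHiIiIiIiIiIiIiIiIiIiIiIiIiIiIh4eHh4eHh4eHh4eHh4eHh4eHh4eHh4eHh4eHh4eIiIiIiIiIiIiIiIiIiIiIiIiHh4eHhw=="/>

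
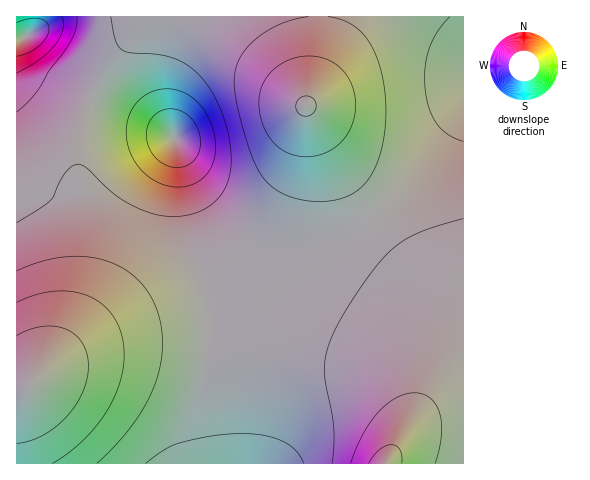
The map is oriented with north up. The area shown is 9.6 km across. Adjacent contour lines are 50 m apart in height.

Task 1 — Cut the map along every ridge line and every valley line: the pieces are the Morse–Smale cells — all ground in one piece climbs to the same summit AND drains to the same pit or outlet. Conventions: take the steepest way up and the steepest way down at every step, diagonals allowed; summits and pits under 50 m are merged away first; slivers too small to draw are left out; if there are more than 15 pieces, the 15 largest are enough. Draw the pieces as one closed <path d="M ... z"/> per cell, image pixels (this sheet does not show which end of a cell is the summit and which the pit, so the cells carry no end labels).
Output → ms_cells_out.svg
<path d="M309 16l-136 0-14 4-14 6-21 19-18 25-12 22 1 4 52 24 28 18 17 54 13 30 16 18 17 8 13 2 23 0 24-3 39-13 31-18-31-51-31-57 5-51z"/><path d="M176 143l5 78 24 73 2 48 107 8 34 9 19 9 22 20 10 15 3 20-6 23 36-57 13-32 1-23-2-12-3-10-14-25-58-70-40 21-37 10-41 2-13-2-14-6-14-13-10-16z"/><path d="M94 95l-10 25-6 26 0 26 9 29 3 19-3 47-7 31-9 25-14 27-18 26 28-17 35-12 41-5 64 0-2-48-24-73-3-66-3-17-28-18z"/><path d="M463 16l-145 1-2 38-10 53 40 73 23 35 17-13 24-24 54-70z"/><path d="M216 343l-10 0 0 12-9 56 3 31 8 22 177 0 2-2 14-31 0-21-8-18-19-19-26-14-34-9z"/><path d="M200 342l-57 0-46 6-37 14-15 10-17 15-11 2-1 74 191 1-7-22-3-23 1-19 8-45 0-12z"/><path d="M34 16l-18 1 1 372 9-1 9-7 25-37 20-46 10-50-2-40-10-36 0-26 6-26 9-24-47-22-10-10-11-21 0-5 7-6 3-6z"/><path d="M463 109l-53 70-24 24-18 13 63 78 10 18 5 22 0 16-5 22-42 71 14-15 20-12 31-5z"/><path d="M172 16l-137 0-1 13-9 9 0 5 9 18 8 11 52 23 12-25 18-25 21-19z"/><path d="M463 412l-26 3-19 9-16 15-16 24 77 1z"/><path d="M318 16l-8 1 1 40-3 41 8-43z"/>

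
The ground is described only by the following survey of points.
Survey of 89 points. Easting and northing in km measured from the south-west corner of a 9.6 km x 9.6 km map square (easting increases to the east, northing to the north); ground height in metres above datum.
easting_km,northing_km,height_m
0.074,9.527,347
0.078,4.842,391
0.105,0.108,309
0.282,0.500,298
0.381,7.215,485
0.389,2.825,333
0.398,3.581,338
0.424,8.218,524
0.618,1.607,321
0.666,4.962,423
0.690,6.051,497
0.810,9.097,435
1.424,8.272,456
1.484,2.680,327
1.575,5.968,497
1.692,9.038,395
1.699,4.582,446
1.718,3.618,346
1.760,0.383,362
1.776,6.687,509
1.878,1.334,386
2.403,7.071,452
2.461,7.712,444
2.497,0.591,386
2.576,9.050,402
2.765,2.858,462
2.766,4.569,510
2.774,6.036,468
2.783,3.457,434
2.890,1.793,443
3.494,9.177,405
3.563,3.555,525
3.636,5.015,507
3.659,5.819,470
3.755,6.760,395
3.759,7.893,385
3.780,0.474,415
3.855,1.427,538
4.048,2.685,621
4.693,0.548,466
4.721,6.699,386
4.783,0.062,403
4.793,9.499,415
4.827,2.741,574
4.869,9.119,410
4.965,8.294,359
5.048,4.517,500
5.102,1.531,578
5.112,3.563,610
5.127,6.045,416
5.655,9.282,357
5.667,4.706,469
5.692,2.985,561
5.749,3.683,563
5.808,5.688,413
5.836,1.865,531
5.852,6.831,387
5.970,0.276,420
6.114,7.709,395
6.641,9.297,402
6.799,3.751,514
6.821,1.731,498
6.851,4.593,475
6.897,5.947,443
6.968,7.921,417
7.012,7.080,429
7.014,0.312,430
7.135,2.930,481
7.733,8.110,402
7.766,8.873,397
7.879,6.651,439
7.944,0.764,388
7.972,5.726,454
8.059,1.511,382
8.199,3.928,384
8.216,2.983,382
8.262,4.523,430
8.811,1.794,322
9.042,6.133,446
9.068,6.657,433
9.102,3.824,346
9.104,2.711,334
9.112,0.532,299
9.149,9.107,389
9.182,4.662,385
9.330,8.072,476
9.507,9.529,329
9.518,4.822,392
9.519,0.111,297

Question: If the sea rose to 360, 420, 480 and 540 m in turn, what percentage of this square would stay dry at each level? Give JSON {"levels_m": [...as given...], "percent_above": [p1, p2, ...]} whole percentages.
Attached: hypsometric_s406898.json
{"levels_m": [360, 420, 480, 540], "percent_above": [85, 55, 26, 7]}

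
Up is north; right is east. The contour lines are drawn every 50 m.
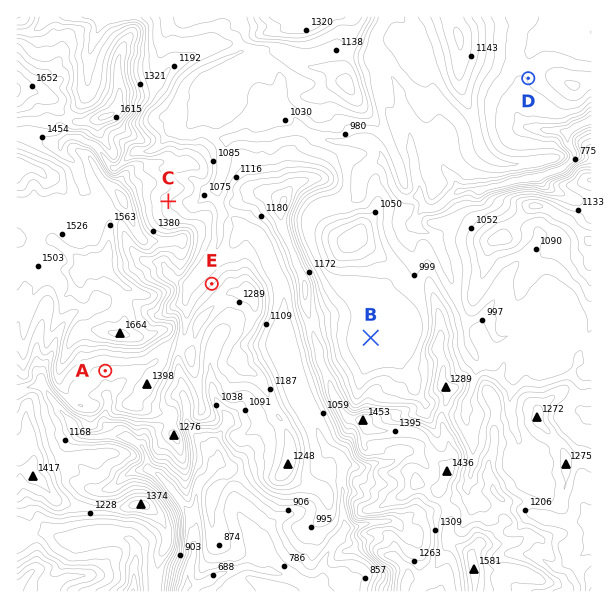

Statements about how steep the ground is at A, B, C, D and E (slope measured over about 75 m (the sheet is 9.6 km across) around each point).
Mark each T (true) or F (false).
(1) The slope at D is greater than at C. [F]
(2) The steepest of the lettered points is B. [F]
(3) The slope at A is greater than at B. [T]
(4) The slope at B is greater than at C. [F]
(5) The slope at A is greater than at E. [F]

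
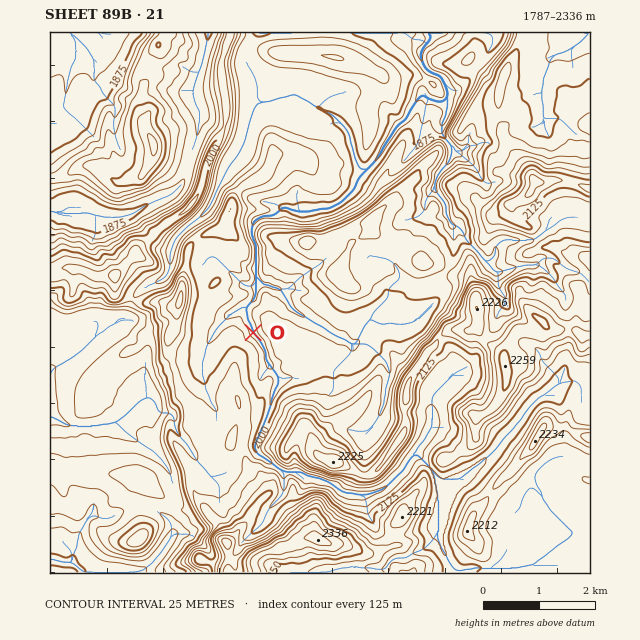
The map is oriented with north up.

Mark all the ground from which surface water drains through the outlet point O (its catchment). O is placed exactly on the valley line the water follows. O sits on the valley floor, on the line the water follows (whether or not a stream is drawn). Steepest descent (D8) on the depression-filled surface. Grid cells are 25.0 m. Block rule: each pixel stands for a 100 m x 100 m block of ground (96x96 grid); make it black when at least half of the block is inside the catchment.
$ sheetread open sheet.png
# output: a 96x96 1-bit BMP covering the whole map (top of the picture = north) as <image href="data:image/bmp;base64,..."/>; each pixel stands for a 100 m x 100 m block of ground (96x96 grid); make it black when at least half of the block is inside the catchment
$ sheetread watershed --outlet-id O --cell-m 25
<image width="96" height="96" href="data:image/bmp;base64,Qk2+BAAAAAAAAD4AAAAoAAAAYAAAAGAAAAABAAEAAAAAAIAEAAATCwAAEwsAAAIAAAAAAAAA////AAAAAAAAAAAA//////////8AAAAA//////////8AAAAA//////////8AAAAA//////////8AAAAA//////////8AAAAA//////////8AAAAAf/////////8AAAAAP/////////8AAAAAH/////////8AAAAAH/////////8AAAAAD/////////8AAAAAD/////////8AAAAAB/////////8AAAAAA/////////8AAAAAAf////////8AAAAAA/////////8AAAAAA/////////8AAAAAB//+f/////8AAAAAD//8P/////8AAAAAH//gH/////8AAAAAH/8AD/////8AAAAAf/4AD/////8AAAAA//4AB/////8AAAAA//4AA/////8AAAAAf/wAAf////8AAAAAf/wAAf////8AAAAAf/gAAf////8AAAAAf/wAAf////8AAAAAP/wAAf////8AAAAAP/4AAf////8AAAAAf/8AAf////8AAAAAf/8AAf////8AAAAA//8AAf////8AAAAA//8AAP////8AAAAAf/8AAP////8AAAAAf/8AAH////8AAAAAf/4AAH////8AAAAAf/4AAD////8AAAAAf/wAAB////8AAAAAf+AAAB//f/8AAAAAf8AAAA/8f/8AAAAAf4AAAAf4P/8AAAAAPwAAAAPwH/wAAAAAAAAAAAAAAAAAAAAAAAAAAAAAAAAAAAAAAAAAAAAAAAAAAAAAAAAAAAAAAAAAAAAAAAAAAAAAAAAAAAAAAAAAAAAAAAAAAAAAAAAAAAAAAAAAAAAAAAAAAAAAAAAAAAAAAAAAAAAAAAAAAAAAAAAAAAAAAAAAAAAAAAAAAAAAAAAAAAAAAAAAAAAAAAAAAAAAAAAAAAAAAAAAAAAAAAAAAAAAAAAAAAAAAAAAAAAAAAAAAAAAAAAAAAAAAAAAAAAAAAAAAAAAAAAAAAAAAAAAAAAAAAAAAAAAAAAAAAAAAAAAAAAAAAAAAAAAAAAAAAAAAAAAAAAAAAAAAAAAAAAAAAAAAAAAAAAAAAAAAAAAAAAAAAAAAAAAAAAAAAAAAAAAAAAAAAAAAAAAAAAAAAAAAAAAAAAAAAAAAAAAAAAAAAAAAAAAAAAAAAAAAAAAAAAAAAAAAAAAAAAAAAAAAAAAAAAAAAAAAAAAAAAAAAAAAAAAAAAAAAAAAAAAAAAAAAAAAAAAAAAAAAAAAAAAAAAAAAAAAAAAAAAAAAAAAAAAAAAAAAAAAAAAAAAAAAAAAAAAAAAAAAAAAAAAAAAAAAAAAAAAAAAAAAAAAAAAAAAAAAAAAAAAAAAAAAAAAAAAAAAAAAAAAAAAAAAAAAAAAAAAAAAAAAAAAAAAAAAAAAAAAAAAAAAAAAAAAAAAAAAAAAAAAAAAAAAAAAAAAAAAAAAAAAAAAAAAAAAAAAAAAAAAAAAAAAAAAAAAAAAAAAAAAAAAAAAAAAAAAAAAAAAAAAAAAAAAAAAAAAAAAAAAAAAAAAAAAAAAAAAAAAAAAAAAAAAAAAAAAAAAAAA="/>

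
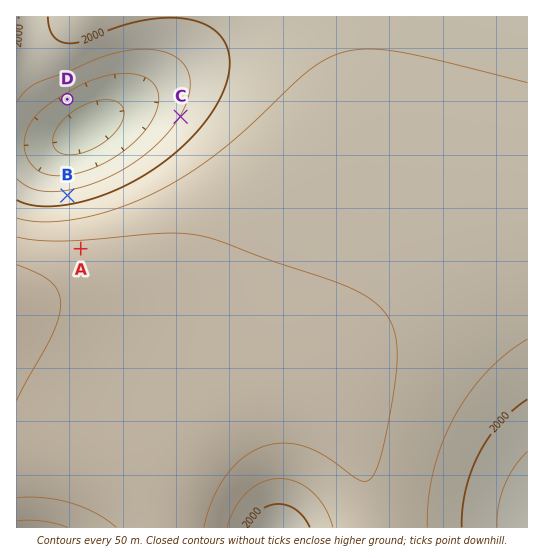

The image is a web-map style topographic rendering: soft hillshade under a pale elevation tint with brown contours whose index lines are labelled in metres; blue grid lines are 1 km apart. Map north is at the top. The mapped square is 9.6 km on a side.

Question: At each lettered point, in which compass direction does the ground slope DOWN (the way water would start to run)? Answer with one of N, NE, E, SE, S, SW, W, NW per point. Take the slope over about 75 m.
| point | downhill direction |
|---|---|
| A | N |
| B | N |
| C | NW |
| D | SE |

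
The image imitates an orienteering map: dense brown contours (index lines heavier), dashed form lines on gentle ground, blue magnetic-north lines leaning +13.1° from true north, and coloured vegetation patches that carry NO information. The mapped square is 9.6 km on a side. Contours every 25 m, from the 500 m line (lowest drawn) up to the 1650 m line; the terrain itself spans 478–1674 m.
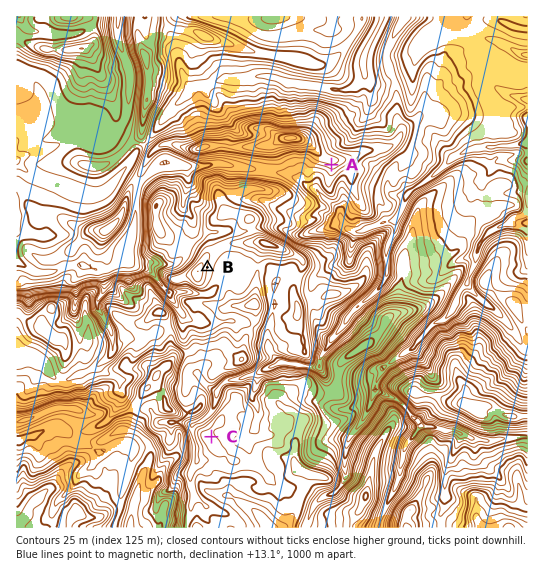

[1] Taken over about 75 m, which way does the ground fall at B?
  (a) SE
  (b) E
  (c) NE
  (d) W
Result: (b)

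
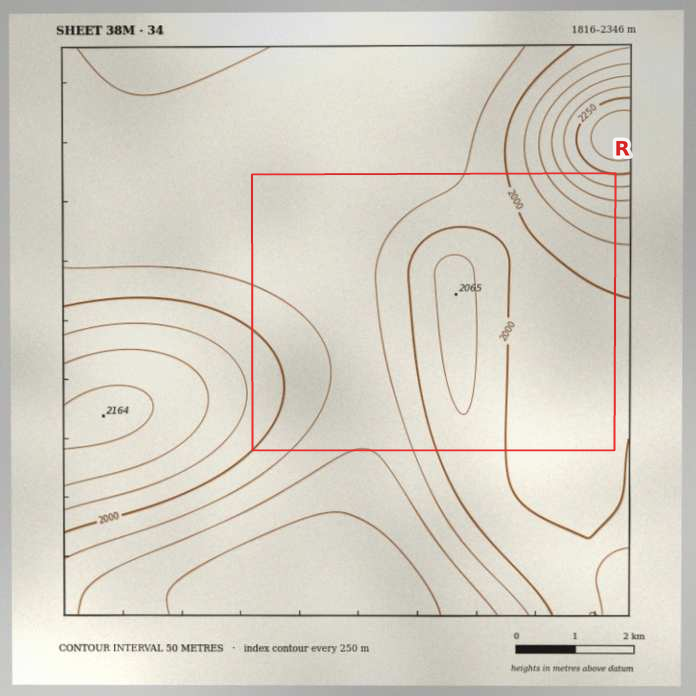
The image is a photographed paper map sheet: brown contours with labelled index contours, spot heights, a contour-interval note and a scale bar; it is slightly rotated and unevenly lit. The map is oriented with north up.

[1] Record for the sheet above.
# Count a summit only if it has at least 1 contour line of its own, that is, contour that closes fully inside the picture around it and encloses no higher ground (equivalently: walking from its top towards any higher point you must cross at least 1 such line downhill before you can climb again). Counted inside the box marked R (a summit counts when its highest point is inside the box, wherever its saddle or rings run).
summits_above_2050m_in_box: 1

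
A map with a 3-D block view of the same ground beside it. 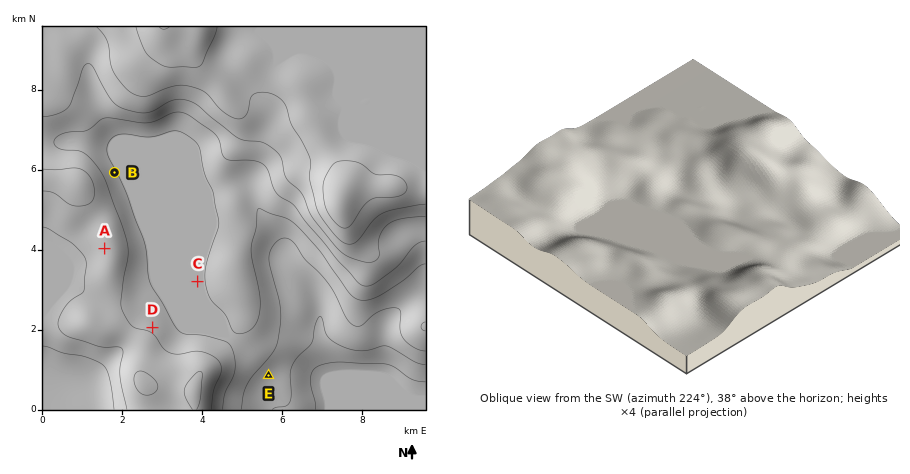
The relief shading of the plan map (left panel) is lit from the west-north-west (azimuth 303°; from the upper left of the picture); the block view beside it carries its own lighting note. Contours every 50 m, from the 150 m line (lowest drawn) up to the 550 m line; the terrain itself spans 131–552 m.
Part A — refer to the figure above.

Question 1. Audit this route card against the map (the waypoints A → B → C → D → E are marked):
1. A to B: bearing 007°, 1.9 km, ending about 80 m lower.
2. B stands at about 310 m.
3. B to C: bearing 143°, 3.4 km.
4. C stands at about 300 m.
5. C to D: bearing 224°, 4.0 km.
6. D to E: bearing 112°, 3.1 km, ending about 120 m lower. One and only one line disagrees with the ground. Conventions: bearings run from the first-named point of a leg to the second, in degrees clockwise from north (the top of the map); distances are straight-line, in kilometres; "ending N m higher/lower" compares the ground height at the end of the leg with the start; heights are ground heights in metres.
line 5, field distance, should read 1.6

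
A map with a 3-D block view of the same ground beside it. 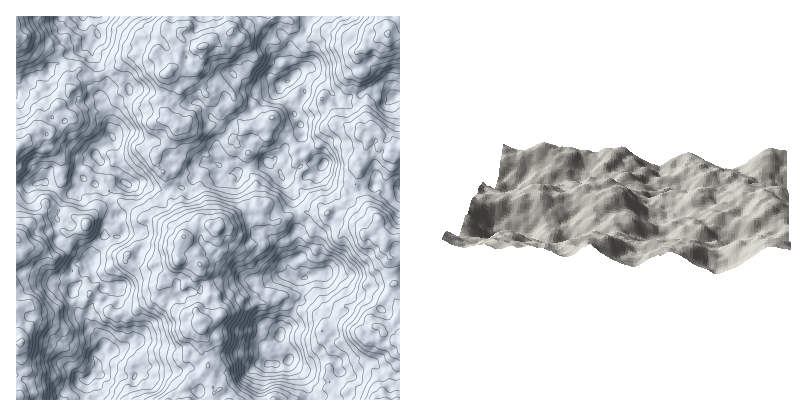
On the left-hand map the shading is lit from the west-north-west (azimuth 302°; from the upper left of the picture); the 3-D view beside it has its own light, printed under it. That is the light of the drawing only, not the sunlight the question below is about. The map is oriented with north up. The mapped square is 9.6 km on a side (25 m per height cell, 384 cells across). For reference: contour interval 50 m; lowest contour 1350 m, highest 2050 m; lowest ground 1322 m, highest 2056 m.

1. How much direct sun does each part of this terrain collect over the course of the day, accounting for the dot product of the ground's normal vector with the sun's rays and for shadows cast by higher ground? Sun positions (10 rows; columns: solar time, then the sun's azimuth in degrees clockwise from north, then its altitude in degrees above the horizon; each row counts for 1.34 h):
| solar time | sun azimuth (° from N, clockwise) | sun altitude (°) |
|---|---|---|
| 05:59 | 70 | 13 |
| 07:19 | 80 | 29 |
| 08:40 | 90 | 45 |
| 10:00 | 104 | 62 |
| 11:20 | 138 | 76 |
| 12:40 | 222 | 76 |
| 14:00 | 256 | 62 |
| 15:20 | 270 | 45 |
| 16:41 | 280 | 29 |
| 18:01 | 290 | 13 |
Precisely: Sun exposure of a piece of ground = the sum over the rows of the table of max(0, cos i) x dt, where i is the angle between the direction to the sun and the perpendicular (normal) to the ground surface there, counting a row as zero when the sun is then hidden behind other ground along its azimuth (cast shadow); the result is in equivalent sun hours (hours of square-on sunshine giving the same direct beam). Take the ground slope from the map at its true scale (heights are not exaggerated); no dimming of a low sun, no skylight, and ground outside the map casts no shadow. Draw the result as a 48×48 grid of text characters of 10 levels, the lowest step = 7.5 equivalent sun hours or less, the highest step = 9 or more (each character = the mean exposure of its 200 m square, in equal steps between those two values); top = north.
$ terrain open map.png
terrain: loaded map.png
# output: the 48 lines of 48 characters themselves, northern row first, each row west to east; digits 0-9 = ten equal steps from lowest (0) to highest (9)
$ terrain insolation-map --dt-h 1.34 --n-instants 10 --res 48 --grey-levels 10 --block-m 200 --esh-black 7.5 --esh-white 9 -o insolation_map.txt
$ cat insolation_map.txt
545436667763365333566657766667764776767744334767
643456567875564676777666667547645466667645656776
654444556765556777778766777754356657777567667677
544566666644547767777767677643365567655467476544
235556655655557758887554445435444555124355643533
234455554556656667877775320255335641242346545322
323536876667653466777885543375024312464255676201
557766787877555334655643566563253132555255442244
677776766667656332257756776754663205655444202553
767867755656656555656457877656665265536665677654
767767765666676557886655677655545676437778876565
766876666677555766777666576456742466567777665257
746788765664543666777746665577765446555566474157
557767755652441256578755676777876553435776687546
778776544432354334556565447865775663445466788776
777754443233343676642333436877645673554566577888
643665644534433778766544646777635667743357777777
401026556525654467677656675465346767531127776677
434326556635564336787467778656567777532215774555
235537465676454413676677788767568777545136656542
255557466778345544556787688866646777544257766764
664466567778614565677886456656642577623457776775
777446787767633357777654313435643476566768875676
677766336777777677755123411477876566767778655337
634667764667656786324324532377767777766676767314
676657775336765765456777675357778756555775677644
557667765224655664565775766436566544664666578864
744566751145444653445666555545665565555465367877
776337743476414563467666665556654453253124255676
865544555555455555367787775555434312444002335578
643452256466475556436787664345343333442211035566
456412466365435666510466654333545443333554235566
776555666464303666754443455455566543466566335577
675566657755442467777645765546654443444555346667
763366566756563466776677846555667767776445566577
773144586577555557876767765556777567776577656678
787454566676556533576556764444334577577777456767
777564566545675311246776773221202255578774446557
776556455310221245436777641122563235447753377778
764355655533343554325765563344663205348643687788
742466665643446664522256663233662204556652267777
642465664433466655665656651244653411465655214455
533343343343455665667777863454643320456556643454
664336555432566665455777863134643213556666677756
765344523542377666566777775013410025646776667886
876444445421467676356777886001200145547877666787
766414645435566653167776776300201345777877756677
755323665555466540176667777652246667877777644767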